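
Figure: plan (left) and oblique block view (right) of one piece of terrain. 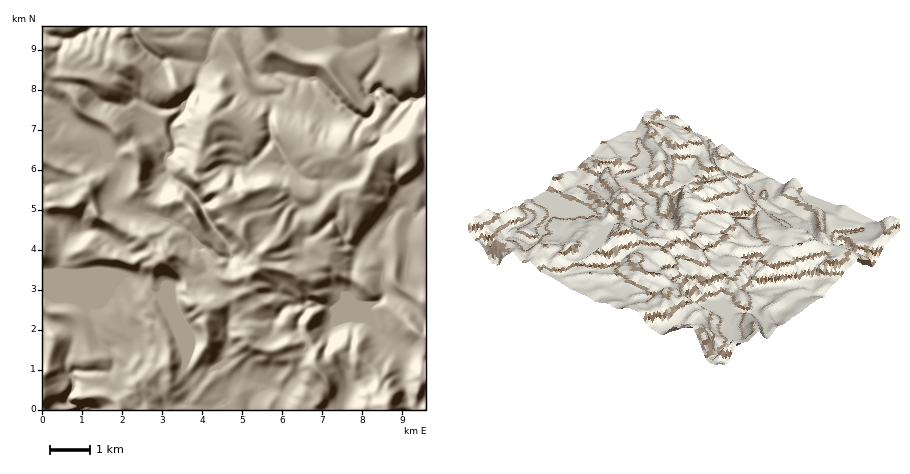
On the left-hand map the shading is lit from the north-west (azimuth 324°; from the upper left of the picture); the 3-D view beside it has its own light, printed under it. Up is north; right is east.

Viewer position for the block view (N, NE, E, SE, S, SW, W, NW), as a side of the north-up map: SE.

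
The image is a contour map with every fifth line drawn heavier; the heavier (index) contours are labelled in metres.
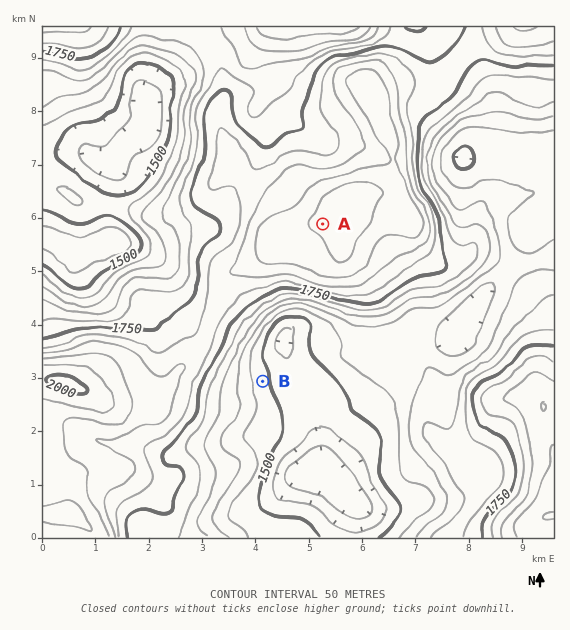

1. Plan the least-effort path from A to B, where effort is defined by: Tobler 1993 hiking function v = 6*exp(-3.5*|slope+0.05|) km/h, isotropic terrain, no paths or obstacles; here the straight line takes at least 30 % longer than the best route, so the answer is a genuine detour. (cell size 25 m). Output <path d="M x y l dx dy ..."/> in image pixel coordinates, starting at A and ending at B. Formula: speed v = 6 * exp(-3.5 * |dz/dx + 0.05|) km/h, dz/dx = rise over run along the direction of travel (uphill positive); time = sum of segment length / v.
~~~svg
<path d="M323 224l-2 1-12 24-41 42-20 40 0 29 7 13 8 8"/>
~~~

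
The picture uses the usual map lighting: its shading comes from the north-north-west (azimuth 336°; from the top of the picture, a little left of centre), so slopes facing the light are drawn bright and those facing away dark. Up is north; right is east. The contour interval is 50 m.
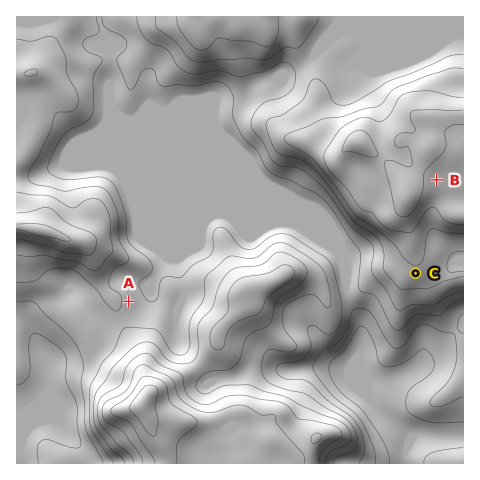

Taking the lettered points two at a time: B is higher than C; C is higher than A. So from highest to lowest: B C A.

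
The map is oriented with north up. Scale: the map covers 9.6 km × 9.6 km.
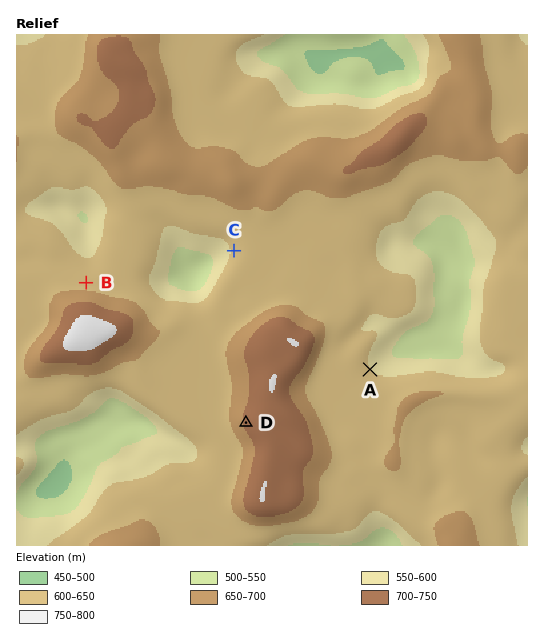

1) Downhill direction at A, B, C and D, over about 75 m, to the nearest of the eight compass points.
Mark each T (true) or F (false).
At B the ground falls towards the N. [T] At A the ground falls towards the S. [F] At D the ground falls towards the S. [F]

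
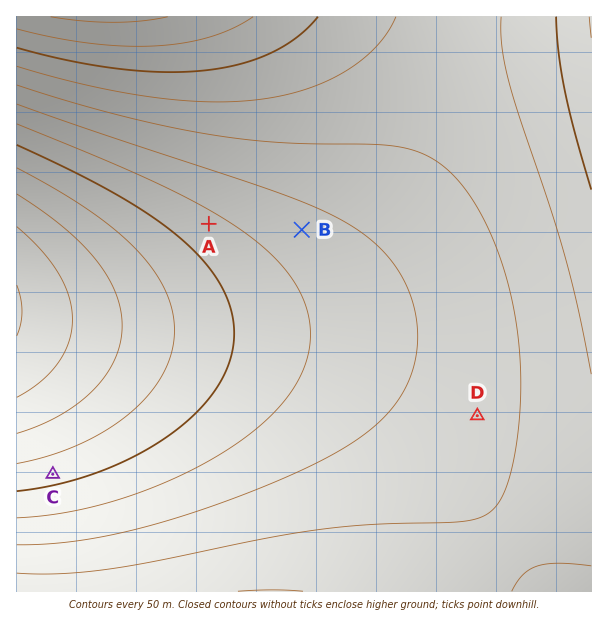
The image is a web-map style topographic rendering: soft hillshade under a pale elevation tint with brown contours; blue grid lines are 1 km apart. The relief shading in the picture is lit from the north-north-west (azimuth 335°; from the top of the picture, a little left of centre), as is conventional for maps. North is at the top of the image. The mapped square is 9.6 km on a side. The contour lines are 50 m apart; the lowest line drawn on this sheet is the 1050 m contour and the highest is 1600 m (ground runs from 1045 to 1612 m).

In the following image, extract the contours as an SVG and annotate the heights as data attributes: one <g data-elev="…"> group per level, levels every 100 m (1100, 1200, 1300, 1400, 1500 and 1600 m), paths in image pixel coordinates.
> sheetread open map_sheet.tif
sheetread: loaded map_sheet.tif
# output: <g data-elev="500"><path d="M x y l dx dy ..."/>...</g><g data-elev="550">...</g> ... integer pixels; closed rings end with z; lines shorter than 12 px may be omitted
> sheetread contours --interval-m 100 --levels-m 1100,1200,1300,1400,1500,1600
<g data-elev="1100"><path d="M17 227l23 22 18 24 11 24 3 23-3 22-11 21-17 18-24 16"/></g><g data-elev="1200"><path d="M17 168l39 21 31 20 28 21 21 19 16 20 13 21 7 19 2 21-3 23-8 21-13 19-20 20-23 17-28 14-31 12-31 8"/></g><g data-elev="1300"><path d="M17 124l90 37 56 25 47 24 35 23 29 24 20 25 12 26 4 13 0 14-1 16-4 15-7 15-10 15-13 15-14 14-37 27-48 26-54 21-53 13-52 6"/></g><g data-elev="1400"><path d="M512 591l11-16 7-6 7-3 21-3 33 3"/><path d="M17 85l94 28 87 20 41 6 37 3 114 4 23 4 19 9 18 13 17 19 15 25 14 30 11 33 8 35 4 34 2 36-3 51-9 45-6 15-6 10-8 8-9 5-24 4-78 2-49 4-57 9-114 24-47 8-49 5-45-1"/></g><g data-elev="1500"><path d="M17 48l52 13 50 8 45 3 40-2 36-6 31-11 26-16 21-20"/><path d="M556 17l3 36 6 37 10 44 16 56"/></g><g data-elev="1600"><path d="M51 17l32 4 30 1 28-1 27-4"/></g>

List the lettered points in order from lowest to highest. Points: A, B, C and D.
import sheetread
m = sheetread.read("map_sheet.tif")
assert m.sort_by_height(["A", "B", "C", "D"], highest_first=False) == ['C', 'A', 'B', 'D']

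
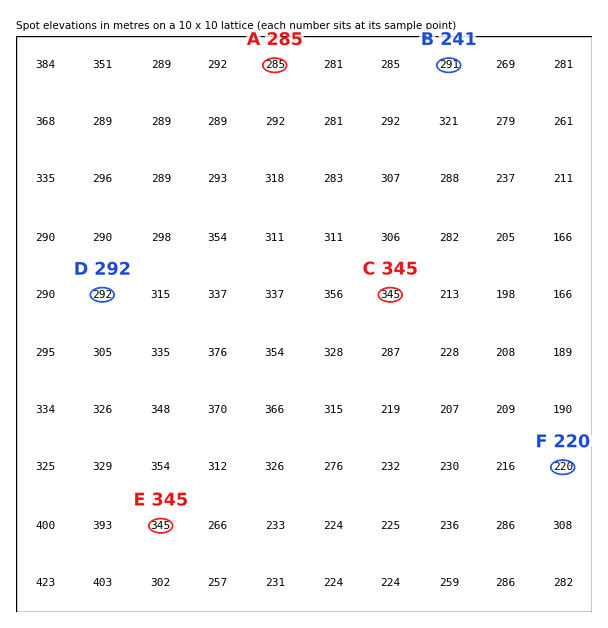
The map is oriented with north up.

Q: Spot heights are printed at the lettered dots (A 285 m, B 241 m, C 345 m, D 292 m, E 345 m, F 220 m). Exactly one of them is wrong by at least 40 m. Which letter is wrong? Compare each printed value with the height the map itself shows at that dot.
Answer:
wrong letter B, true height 291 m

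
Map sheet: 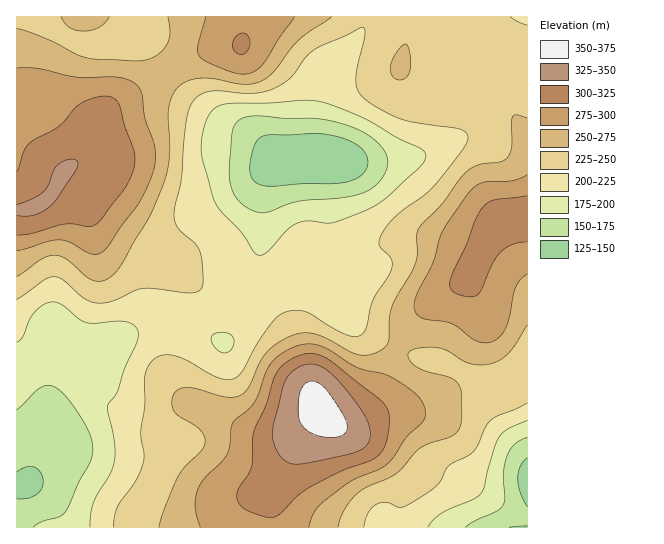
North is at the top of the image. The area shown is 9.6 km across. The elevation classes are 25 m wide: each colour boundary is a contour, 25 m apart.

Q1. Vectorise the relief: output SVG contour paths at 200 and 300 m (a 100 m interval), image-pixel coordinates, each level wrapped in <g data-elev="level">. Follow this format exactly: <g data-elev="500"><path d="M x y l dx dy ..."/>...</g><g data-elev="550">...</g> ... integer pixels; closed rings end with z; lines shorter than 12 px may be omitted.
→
<g data-elev="200"><path d="M428 527l6-8 8-6 31-13 7-6 4-7 5-22 10-28 9-8 19-9"/><path d="M223 353l-6-3-5-7-1-5 3-4 12-1 5 2 2 3 1 5-2 6-5 3z"/><path d="M17 342l6-5 6-16 5-8 9-8 8-3 11 3 16 13 8 4 8 1 31-2 8 4 5 5-1 11-12 28-7 21-10 16 6 35 1 18-4 14-17 29-3 11-1 14"/><path d="M259 255l-5-3-12-19-22-23-8-16-10-35-1-14 5-24 4-8 6-6 6-2 9-2 39 0 35-3 16 2 44 17 33 19 23 11 4 4 0 6-4 7-32 29-12 10-15 7-28 10-8 1-19-2-10 2-11 8-19 21z"/></g><g data-elev="300"><path d="M264 517l7 1 6-2 21-21 12-8 32-16 32-12 7-6 5-10 3-25-1-7-3-6-51-42-15-8-9-2-9 2-11 5-9 7-7 11-8 27-12 25-1 9-2 28-2 7-11 15-1 9 2 6 5 5z"/><path d="M17 235l16-2 32-9 9 0 13 2 7-1 7-5 21-28 10-17 3-17-2-9-8-22-7-25-7-5-8-1-13 3-11 5-20 22-24 13-7 6-5 7-6 20"/><path d="M527 196l-33 4-7 3-4 4-7 12-10 26-14 30-2 8 1 7 4 3 8 3 8 1 6-2 5-7 11-26 7-9 11-8 16-3"/><path d="M239 54l6-1 4-6 1-8-5-6-7 2-5 7 0 7z"/></g>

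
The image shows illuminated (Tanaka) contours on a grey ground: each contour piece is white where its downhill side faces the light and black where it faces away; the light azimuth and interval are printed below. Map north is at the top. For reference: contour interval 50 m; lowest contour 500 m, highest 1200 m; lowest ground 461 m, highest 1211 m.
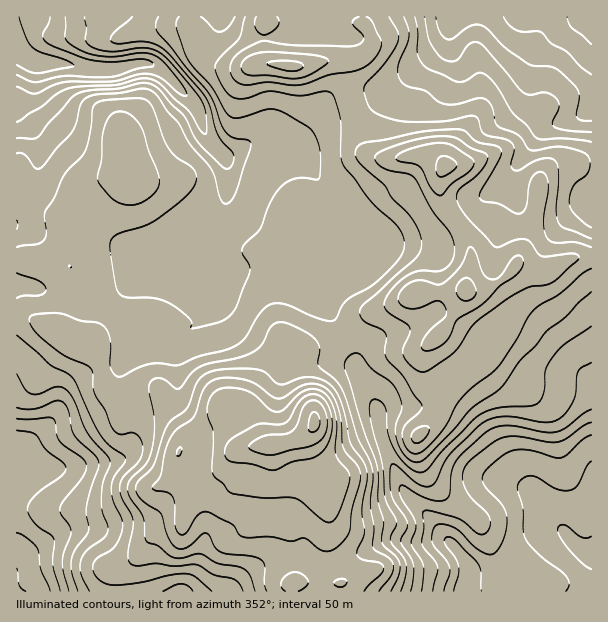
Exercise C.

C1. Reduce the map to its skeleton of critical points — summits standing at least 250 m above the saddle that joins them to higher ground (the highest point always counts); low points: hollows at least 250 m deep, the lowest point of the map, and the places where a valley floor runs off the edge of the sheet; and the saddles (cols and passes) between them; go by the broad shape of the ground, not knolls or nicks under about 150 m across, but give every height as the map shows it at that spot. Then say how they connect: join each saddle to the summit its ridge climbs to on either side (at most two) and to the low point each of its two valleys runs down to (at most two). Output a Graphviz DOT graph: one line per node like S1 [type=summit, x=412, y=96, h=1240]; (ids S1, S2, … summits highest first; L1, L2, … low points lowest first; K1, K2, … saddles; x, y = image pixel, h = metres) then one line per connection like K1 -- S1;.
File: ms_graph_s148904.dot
graph terrain {
  S1 [type=summit, x=314, y=423, h=1211];
  L1 [type=low, x=17, y=47, h=461];
  L2 [type=low, x=591, y=555, h=482];
  L3 [type=low, x=17, y=591, h=493];
  L4 [type=low, x=591, y=17, h=522];
  K1 [type=saddle, x=297, y=558, h=990];
  K2 [type=saddle, x=344, y=336, h=863];
  K3 [type=saddle, x=353, y=116, h=859];
  K1 -- S1;
  K1 -- L2;
  K1 -- L3;
  K2 -- S1;
  K2 -- L1;
  K2 -- L2;
  K3 -- S1;
  K3 -- L1;
  K3 -- L4;
}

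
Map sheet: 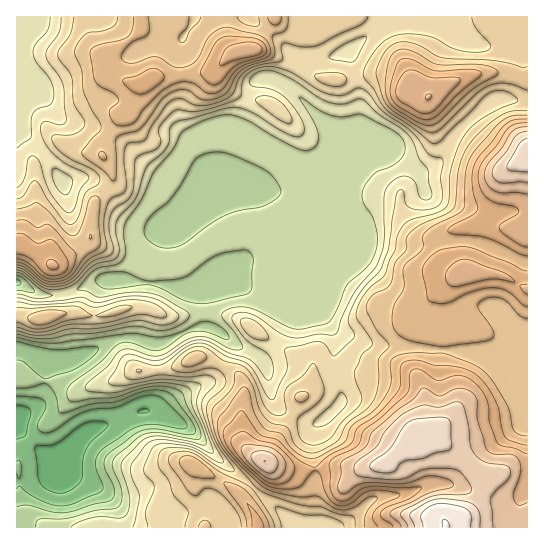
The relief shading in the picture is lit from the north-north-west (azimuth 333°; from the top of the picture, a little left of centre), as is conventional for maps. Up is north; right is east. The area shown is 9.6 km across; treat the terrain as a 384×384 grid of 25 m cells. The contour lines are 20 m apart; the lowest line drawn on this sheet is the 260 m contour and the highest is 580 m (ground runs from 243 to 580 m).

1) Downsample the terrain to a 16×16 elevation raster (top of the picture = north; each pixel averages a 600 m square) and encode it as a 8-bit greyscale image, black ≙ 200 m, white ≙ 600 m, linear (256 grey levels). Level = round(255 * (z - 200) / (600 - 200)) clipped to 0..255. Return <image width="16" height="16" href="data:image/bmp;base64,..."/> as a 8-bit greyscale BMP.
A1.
<image width="16" height="16" href="data:image/bmp;base64,Qk02BQAAAAAAADYEAAAoAAAAEAAAABAAAAABAAgAAAAAAAABAAATCwAAEwsAAAABAAAAAAAAAAAAAAEBAQACAgIAAwMDAAQEBAAFBQUABgYGAAcHBwAICAgACQkJAAoKCgALCwsADAwMAA0NDQAODg4ADw8PABAQEAAREREAEhISABMTEwAUFBQAFRUVABYWFgAXFxcAGBgYABkZGQAaGhoAGxsbABwcHAAdHR0AHh4eAB8fHwAgICAAISEhACIiIgAjIyMAJCQkACUlJQAmJiYAJycnACgoKAApKSkAKioqACsrKwAsLCwALS0tAC4uLgAvLy8AMDAwADExMQAyMjIAMzMzADQ0NAA1NTUANjY2ADc3NwA4ODgAOTk5ADo6OgA7OzsAPDw8AD09PQA+Pj4APz8/AEBAQABBQUEAQkJCAENDQwBEREQARUVFAEZGRgBHR0cASEhIAElJSQBKSkoAS0tLAExMTABNTU0ATk5OAE9PTwBQUFAAUVFRAFJSUgBTU1MAVFRUAFVVVQBWVlYAV1dXAFhYWABZWVkAWlpaAFtbWwBcXFwAXV1dAF5eXgBfX18AYGBgAGFhYQBiYmIAY2NjAGRkZABlZWUAZmZmAGdnZwBoaGgAaWlpAGpqagBra2sAbGxsAG1tbQBubm4Ab29vAHBwcABxcXEAcnJyAHNzcwB0dHQAdXV1AHZ2dgB3d3cAeHh4AHl5eQB6enoAe3t7AHx8fAB9fX0Afn5+AH9/fwCAgIAAgYGBAIKCggCDg4MAhISEAIWFhQCGhoYAh4eHAIiIiACJiYkAioqKAIuLiwCMjIwAjY2NAI6OjgCPj48AkJCQAJGRkQCSkpIAk5OTAJSUlACVlZUAlpaWAJeXlwCYmJgAmZmZAJqamgCbm5sAnJycAJ2dnQCenp4An5+fAKCgoAChoaEAoqKiAKOjowCkpKQApaWlAKampgCnp6cAqKioAKmpqQCqqqoAq6urAKysrACtra0Arq6uAK+vrwCwsLAAsbGxALKysgCzs7MAtLS0ALW1tQC2trYAt7e3ALi4uAC5ubkAurq6ALu7uwC8vLwAvb29AL6+vgC/v78AwMDAAMHBwQDCwsIAw8PDAMTExADFxcUAxsbGAMfHxwDIyMgAycnJAMrKygDLy8sAzMzMAM3NzQDOzs4Az8/PANDQ0ADR0dEA0tLSANPT0wDU1NQA1dXVANbW1gDX19cA2NjYANnZ2QDa2toA29vbANzc3ADd3d0A3t7eAN/f3wDg4OAA4eHhAOLi4gDj4+MA5OTkAOXl5QDm5uYA5+fnAOjo6ADp6ekA6urqAOvr6wDs7OwA7e3tAO7u7gDv7+8A8PDwAPHx8QDy8vIA8/PzAPT09AD19fUA9vb2APf39wD4+PgA+fn5APr6+gD7+/sA/Pz8AP39/QD+/v4A////AEJBTV13hImag4iXrNTq18QsJDJce5OQpLCpwsPBxdDFKiUtTnFykL+jjbLT3tfGsis5Ly0vT5mYg3eItNPUvZo+RlhgV2iDf3uAe5S2uKuTQEFGXFt8bGdxdniNnpyWlYF7cWpnU1ZoWFl0k6Kim5dhdFdXVEtLTlFTY4qhraiqoqR7V05OTE1PUVJwmqurqJqJiVpMTE1NTk5SZ4abqrWAbIN0UExMTE1OVGVqf67Bb3aNfWBNTE1RVFNXZHyq1ml6i5J2WlJZaFlVXYaIirFhdJOglImEbWVqbo+6rYqEY3+anZ2brIx3eniTppmUjWN5jpeSjp2aiYJ8eoB8gIY="/>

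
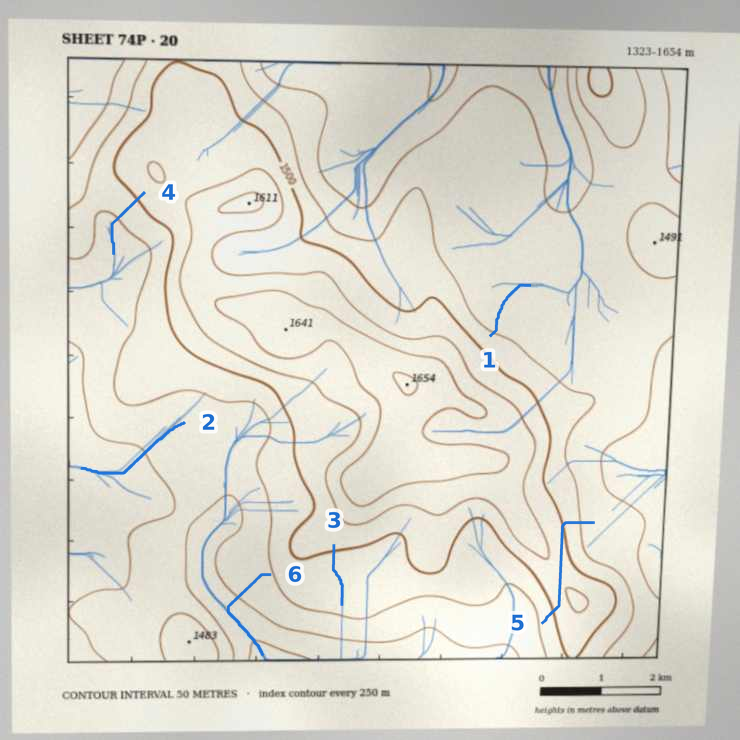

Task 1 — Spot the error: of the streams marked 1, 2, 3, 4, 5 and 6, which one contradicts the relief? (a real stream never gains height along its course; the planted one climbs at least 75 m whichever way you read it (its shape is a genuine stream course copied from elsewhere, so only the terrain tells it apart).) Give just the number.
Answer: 5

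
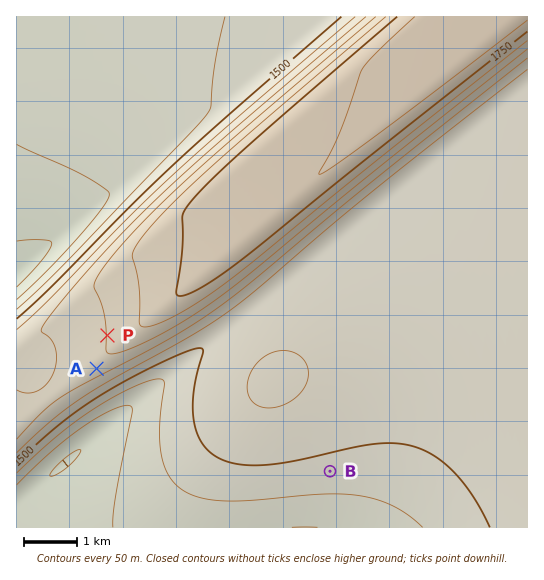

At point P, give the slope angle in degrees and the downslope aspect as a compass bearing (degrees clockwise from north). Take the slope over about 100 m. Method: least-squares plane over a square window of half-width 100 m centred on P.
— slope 4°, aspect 270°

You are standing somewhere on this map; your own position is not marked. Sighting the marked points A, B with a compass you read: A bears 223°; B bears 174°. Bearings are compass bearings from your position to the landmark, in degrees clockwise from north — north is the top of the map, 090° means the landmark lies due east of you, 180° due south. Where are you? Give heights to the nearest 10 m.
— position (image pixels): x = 297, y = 154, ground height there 1790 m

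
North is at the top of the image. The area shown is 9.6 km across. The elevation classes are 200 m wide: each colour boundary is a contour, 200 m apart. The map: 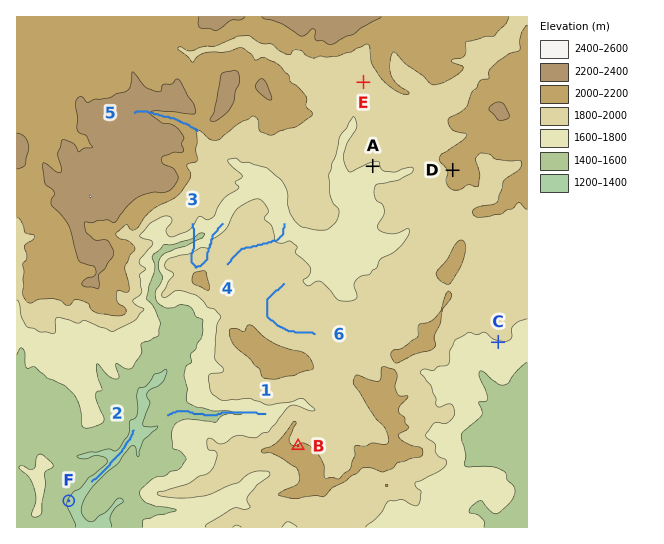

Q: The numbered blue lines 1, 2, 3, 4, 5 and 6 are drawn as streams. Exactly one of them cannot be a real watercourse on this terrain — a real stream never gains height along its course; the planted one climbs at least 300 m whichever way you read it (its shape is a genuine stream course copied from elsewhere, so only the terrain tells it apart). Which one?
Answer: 3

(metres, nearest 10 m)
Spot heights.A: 1790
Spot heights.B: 2010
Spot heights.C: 1790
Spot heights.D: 2060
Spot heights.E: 1870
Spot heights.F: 1390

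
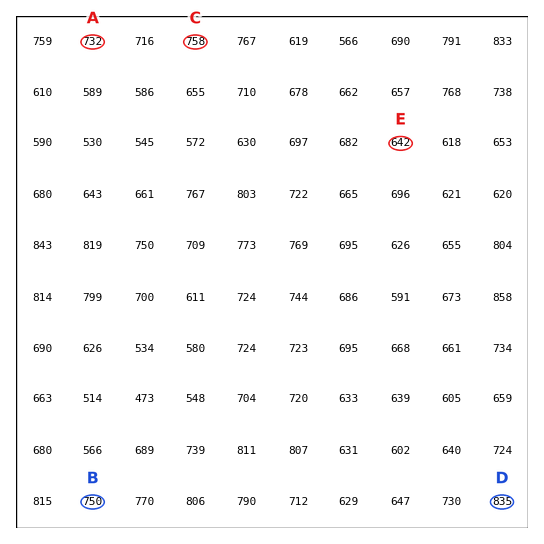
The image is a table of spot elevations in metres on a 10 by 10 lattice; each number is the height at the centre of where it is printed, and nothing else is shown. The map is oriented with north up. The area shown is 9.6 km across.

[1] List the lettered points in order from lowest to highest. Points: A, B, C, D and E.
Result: E A B C D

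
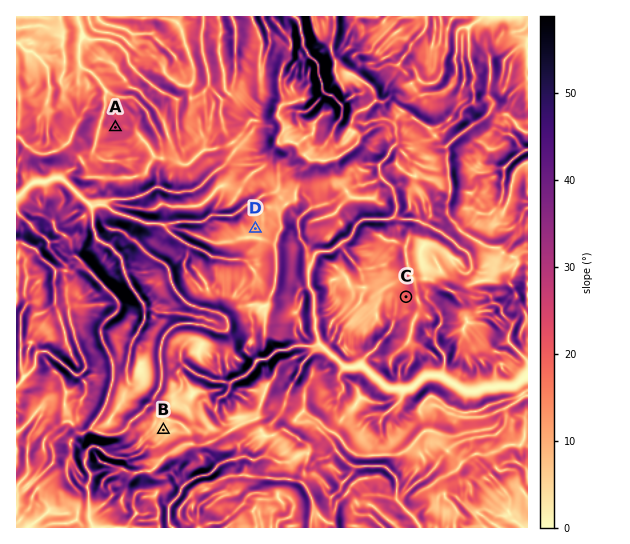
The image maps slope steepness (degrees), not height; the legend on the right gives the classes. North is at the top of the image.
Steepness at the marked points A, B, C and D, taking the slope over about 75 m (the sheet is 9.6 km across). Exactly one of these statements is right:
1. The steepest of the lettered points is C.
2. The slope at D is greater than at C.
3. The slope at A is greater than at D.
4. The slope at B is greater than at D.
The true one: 3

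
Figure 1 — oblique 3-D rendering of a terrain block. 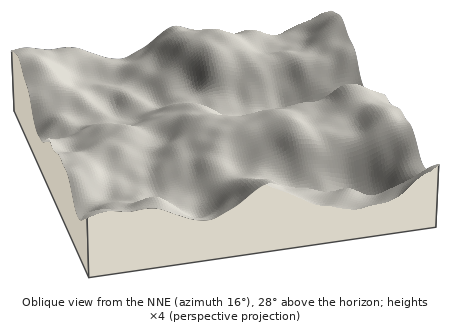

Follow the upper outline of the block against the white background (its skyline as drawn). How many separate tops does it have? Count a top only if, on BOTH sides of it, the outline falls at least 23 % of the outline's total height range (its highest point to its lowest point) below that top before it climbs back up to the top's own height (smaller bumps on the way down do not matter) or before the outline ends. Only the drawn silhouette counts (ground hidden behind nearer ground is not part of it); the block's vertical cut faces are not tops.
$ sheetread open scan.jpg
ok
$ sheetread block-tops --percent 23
1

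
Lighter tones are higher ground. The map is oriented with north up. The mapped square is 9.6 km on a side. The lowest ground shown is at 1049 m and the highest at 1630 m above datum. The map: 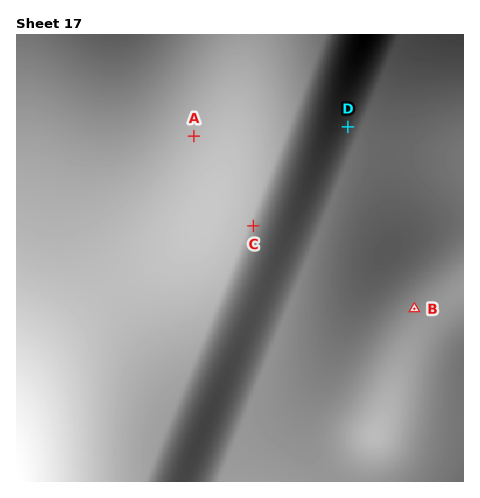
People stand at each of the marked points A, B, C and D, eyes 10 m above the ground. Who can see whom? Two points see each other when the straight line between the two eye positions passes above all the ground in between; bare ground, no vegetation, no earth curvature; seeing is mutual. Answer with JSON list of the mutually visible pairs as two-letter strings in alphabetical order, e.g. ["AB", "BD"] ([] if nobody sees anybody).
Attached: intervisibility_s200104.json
["BC", "CD"]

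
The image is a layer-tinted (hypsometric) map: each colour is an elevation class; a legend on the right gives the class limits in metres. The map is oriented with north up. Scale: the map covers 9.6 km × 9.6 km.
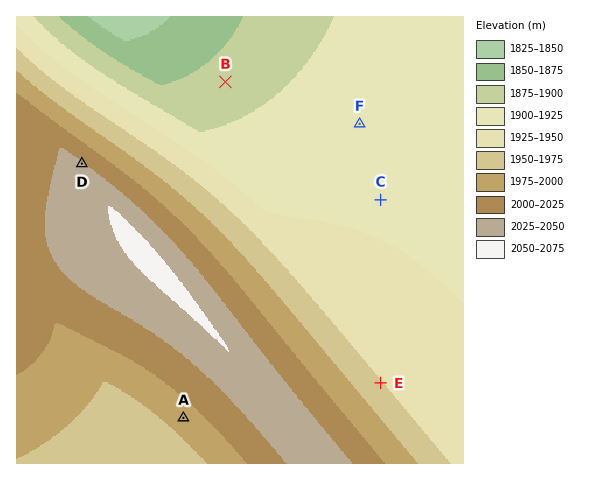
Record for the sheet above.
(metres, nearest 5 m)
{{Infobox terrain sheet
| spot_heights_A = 1990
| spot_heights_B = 1885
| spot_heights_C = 1920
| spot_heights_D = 2030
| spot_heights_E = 1950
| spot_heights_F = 1915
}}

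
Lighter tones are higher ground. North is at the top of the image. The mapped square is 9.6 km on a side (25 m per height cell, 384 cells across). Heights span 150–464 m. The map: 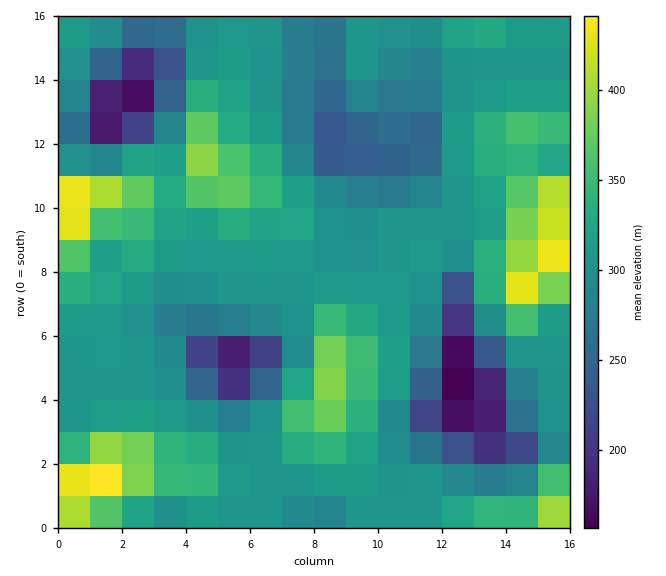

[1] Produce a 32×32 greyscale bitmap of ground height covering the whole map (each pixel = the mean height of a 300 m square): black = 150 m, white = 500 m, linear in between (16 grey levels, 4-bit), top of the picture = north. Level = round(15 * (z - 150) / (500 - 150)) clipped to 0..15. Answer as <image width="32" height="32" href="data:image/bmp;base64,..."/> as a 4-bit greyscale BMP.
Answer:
<image width="32" height="32" href="data:image/bmp;base64,Qk12AgAAAAAAAHYAAAAoAAAAIAAAACAAAAABAAQAAAAAAAACAAATCwAAEwsAABAAAAAAAAAAAAAAABEREQAiIiIAMzMzAERERABVVVUAZmZmAHd3dwCIiIgAmZmZAKqqqgC7u7sAzMzMAN3d3QDu7u4A////AKmIdmZ3d3dlVnd3Z3iYiJrMupd3d3d3dmZ3d3d4iIm8zdy5iIh3d3d3d3d3d3d3m7zcyZmYd3d3d3d2Z2VERXmKvLqZmHd3d4h3ZmVTMiNXeJqpiId2Z4mZh3ZUMiIkZnd4iHd3ZmeZqYd1QyESRmd3d3d3ZlVniaqYdkIAEkZnd3d3dmUzRnmqmHdSABJWZ3d3d3ZCESRoqpiHYxATVnd3d3d2MQETV6uYh2MQFGd3d3d3ZkIiM1eamHd0EDZ3d3d3dmVVVVZnmYd3dTFHiHd3d3ZlVmZ3d4iHd3YxWal3iId3ZmZ3d3d3d3d2QmrLmJiId3d3d3d3d3d3dlN6zcuod4h3d3d3d3d3d3dmebzcuXeId3d3d3d2Znd3d3ibzMuIiYd3eHd3dmZ3d3d4mrzduZmHeIiHh3dnd3d3d5u83cqZh4mpiId2ZmZmd3ibzLu7qYebqZh2ZVVUVnd4iauHeJh4q6mYdkREREVniIiIZUVmd6uYh2VDRERFaIiZh2MSNGeqiHdlRERURGiJmZhjERJHmYd3ZUREVUVniImYdBABNomHd2VEVVVWZ3d4h3YxATV4h3ZlRWZlVnd3d3d2UhEld3d2ZUZ3ZVZ3d3d3dmQyJGd3dmVGd3ZWd3d3d3dlQ0Vnd3ZlRnd2Z3d3d3d3dmVWZ3d3ZUZ3dmd4iHd4"/>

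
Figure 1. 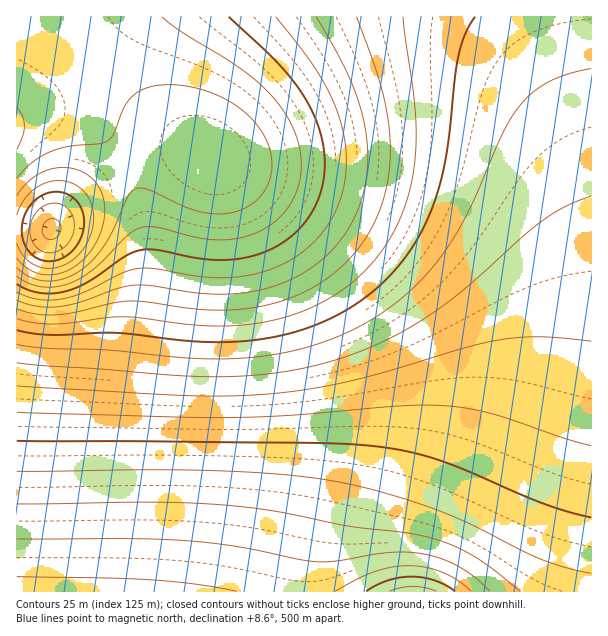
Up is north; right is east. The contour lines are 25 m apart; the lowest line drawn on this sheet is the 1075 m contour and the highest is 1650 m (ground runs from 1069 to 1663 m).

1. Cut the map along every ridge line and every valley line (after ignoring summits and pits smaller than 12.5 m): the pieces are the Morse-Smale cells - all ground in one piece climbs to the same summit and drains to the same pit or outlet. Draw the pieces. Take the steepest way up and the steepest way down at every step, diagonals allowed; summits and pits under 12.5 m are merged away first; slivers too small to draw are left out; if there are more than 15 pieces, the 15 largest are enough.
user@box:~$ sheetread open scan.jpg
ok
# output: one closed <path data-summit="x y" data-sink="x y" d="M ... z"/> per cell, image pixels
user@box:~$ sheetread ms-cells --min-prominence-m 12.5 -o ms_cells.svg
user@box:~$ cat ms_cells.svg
<path data-summit="414 591" data-sink="210 158" d="M591 16l-466 0-41 35 57 58 39 30 33 21 15 14 34 54 27 57 25 74 11 63 0 30-3 28-15 66-5 30 1 16 289-1z"/><path data-summit="17 591" data-sink="210 158" d="M191 151l-32 1-32 13 13 36 6 33 0 56-8 64-5 57-1 180 170 1 2-28 16-75 5-37-1-47-10-46-25-74-35-70-26-41-19-17z"/><path data-summit="17 591" data-sink="51 230" d="M126 166l-15 8-28 20-27 27-5 8-35 1 1 362 115-1 1-180 3-43 10-78 0-56-8-43z"/><path data-summit="17 131" data-sink="51 230" d="M65 112l-29 2-20 8 1 107 34 0 5-8 27-27 43-29-12-21-21-20-16-9z"/><path data-summit="17 131" data-sink="210 158" d="M83 52l-42 42-25 19 1 8 13-6 15-3 20 0 12 3 16 9 21 20 12 22 18-9 23-6 24 0 11 2-61-44z"/><path data-summit="17 131" data-sink="51 230" d="M50 16l-34 1 1 95 24-18 41-41z"/><path data-summit="414 591" data-sink="51 230" d="M123 16l-73 1 33 35z"/>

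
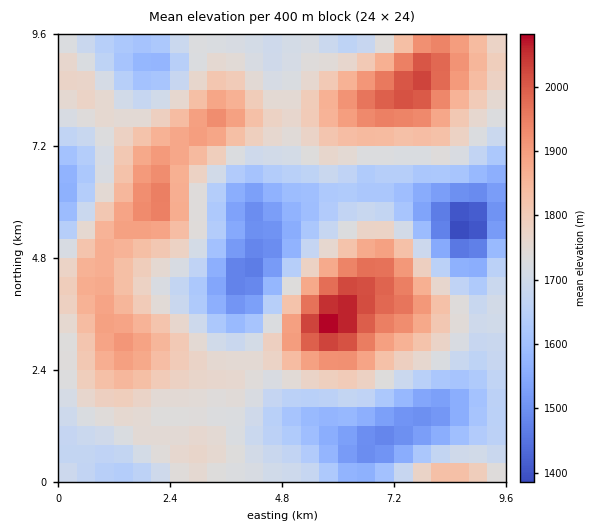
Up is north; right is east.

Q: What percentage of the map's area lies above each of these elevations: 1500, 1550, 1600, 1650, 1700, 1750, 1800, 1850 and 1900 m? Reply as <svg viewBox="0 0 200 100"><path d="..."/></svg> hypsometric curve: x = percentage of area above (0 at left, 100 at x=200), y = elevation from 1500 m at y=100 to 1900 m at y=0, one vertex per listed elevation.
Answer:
<svg viewBox="0 0 200 100"><path d="M192 100l-10-12-14-13-19-13-26-12-34-12-30-13-18-13-18-12"/></svg>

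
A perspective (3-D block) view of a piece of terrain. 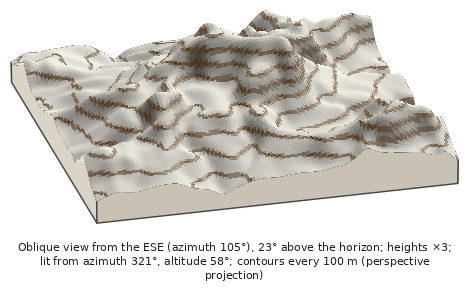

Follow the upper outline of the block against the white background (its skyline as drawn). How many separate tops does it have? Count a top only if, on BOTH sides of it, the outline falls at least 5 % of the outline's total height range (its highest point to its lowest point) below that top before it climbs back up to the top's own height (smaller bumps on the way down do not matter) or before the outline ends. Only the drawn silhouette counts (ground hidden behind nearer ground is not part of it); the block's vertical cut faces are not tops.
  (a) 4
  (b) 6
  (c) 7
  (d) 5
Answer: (a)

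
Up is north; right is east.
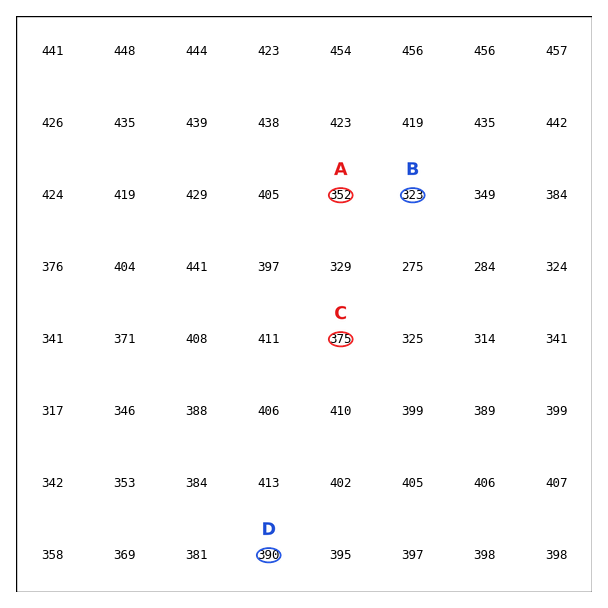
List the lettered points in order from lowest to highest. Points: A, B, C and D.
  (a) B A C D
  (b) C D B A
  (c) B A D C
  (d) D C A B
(a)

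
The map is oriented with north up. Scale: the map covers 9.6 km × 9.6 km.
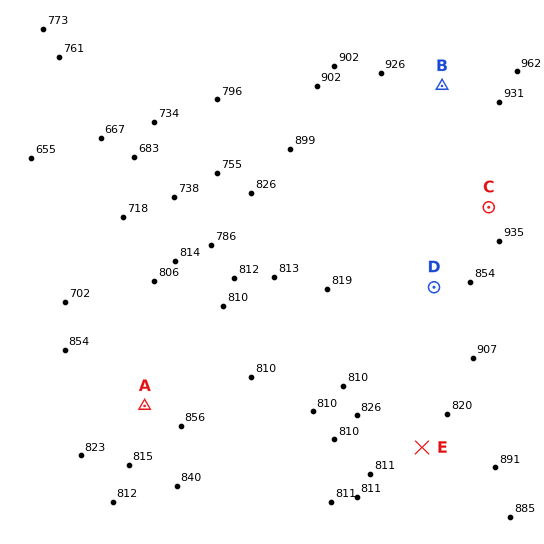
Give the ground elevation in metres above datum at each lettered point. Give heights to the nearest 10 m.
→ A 880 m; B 930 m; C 910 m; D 840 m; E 840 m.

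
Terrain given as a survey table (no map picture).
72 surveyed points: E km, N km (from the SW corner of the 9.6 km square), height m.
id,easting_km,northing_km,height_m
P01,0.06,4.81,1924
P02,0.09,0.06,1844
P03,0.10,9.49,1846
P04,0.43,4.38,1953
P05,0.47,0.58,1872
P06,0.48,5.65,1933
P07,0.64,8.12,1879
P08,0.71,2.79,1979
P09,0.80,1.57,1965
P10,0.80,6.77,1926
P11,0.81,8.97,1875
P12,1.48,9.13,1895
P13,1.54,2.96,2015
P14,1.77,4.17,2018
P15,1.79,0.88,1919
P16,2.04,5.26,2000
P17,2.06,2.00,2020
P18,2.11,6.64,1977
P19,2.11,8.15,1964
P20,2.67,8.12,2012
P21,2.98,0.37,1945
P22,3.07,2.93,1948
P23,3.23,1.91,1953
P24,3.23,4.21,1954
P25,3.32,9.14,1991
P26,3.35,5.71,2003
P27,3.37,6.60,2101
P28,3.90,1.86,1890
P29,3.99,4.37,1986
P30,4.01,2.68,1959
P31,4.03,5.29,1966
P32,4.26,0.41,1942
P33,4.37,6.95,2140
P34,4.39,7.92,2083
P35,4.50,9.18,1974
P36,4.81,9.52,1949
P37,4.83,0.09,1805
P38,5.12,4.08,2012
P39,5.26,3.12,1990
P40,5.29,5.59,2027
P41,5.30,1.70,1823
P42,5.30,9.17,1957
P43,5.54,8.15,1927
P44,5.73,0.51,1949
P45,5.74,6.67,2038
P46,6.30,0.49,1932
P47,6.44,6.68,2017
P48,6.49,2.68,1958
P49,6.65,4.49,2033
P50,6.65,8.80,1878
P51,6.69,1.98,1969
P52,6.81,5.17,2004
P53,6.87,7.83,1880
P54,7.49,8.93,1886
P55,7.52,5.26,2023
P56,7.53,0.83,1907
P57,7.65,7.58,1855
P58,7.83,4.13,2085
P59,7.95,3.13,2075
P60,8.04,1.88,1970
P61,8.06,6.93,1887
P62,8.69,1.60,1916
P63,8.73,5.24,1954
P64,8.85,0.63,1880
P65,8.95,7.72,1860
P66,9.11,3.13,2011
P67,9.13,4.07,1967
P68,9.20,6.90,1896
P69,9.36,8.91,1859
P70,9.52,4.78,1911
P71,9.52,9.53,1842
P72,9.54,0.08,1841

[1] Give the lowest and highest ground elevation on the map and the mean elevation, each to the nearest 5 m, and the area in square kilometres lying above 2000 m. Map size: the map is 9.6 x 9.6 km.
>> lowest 1790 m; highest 2145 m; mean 1960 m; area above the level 24.3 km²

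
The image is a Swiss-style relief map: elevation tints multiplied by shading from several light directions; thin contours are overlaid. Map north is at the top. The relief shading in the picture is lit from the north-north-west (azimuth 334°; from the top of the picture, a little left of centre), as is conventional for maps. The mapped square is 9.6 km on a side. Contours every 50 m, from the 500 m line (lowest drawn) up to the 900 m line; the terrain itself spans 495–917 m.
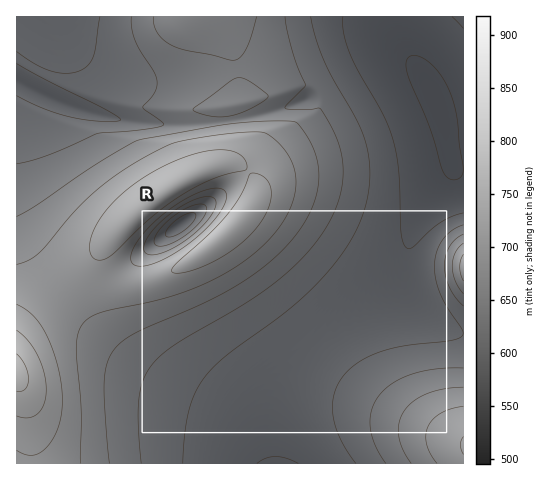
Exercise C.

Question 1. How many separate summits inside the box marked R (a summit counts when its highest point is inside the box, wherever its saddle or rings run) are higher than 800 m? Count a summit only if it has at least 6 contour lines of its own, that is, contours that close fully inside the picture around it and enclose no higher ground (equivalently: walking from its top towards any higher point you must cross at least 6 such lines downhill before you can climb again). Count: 0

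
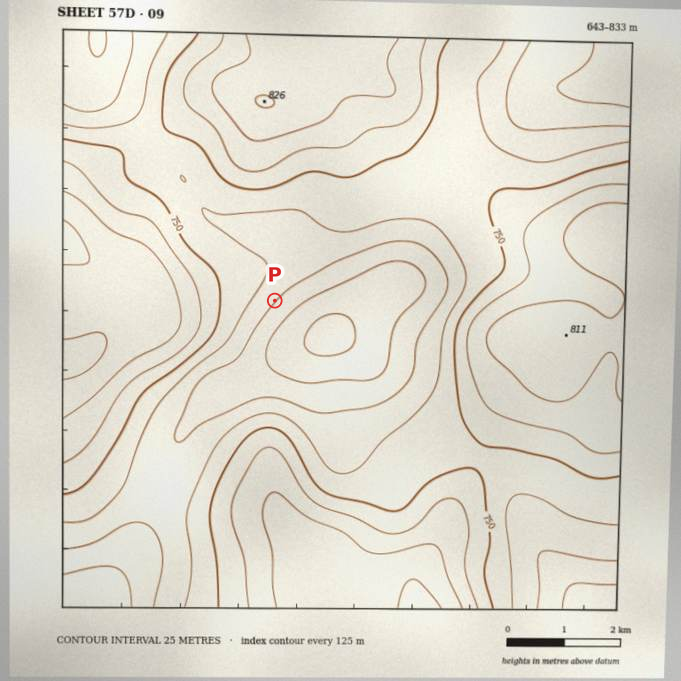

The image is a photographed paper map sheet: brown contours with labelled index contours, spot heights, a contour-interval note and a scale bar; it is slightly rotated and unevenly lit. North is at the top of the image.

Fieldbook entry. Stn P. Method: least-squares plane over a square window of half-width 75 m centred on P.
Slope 5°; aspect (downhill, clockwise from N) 131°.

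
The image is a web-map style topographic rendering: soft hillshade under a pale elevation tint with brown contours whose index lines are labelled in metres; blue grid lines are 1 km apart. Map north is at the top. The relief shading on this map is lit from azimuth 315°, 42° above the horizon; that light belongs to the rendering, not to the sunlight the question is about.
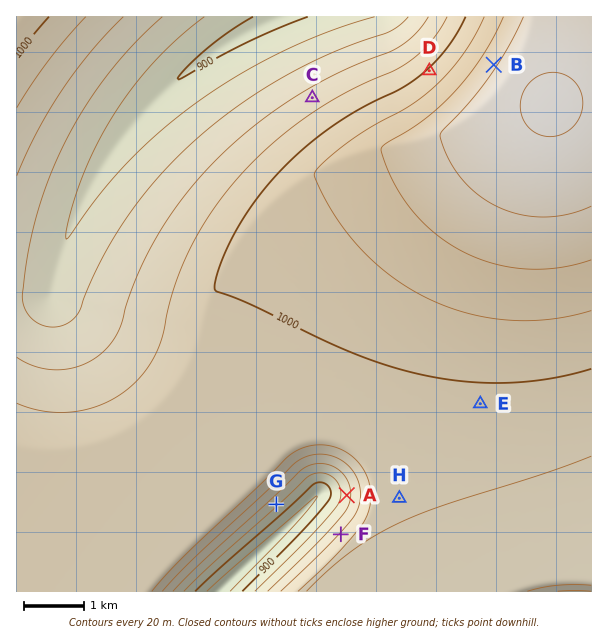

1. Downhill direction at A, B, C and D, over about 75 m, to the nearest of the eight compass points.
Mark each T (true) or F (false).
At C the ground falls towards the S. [F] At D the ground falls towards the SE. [F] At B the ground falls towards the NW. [T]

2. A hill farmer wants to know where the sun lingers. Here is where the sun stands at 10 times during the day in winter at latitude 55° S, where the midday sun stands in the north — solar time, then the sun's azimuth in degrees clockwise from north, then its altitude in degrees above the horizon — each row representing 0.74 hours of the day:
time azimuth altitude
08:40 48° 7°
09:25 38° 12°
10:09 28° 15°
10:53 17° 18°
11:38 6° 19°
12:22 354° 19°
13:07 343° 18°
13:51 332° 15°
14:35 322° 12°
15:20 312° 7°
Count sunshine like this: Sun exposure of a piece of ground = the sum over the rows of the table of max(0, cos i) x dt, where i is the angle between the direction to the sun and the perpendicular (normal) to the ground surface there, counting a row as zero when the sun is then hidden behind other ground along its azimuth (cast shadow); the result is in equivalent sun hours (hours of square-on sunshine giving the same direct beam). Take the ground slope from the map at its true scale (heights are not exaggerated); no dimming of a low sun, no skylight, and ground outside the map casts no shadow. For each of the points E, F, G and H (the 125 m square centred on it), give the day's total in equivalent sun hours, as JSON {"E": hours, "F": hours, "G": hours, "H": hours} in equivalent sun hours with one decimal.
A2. {"E": 1.7, "F": 2.3, "G": 1.2, "H": 1.8}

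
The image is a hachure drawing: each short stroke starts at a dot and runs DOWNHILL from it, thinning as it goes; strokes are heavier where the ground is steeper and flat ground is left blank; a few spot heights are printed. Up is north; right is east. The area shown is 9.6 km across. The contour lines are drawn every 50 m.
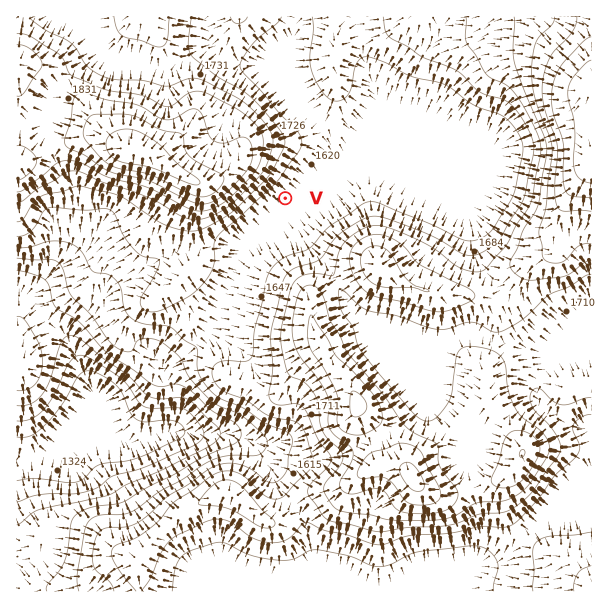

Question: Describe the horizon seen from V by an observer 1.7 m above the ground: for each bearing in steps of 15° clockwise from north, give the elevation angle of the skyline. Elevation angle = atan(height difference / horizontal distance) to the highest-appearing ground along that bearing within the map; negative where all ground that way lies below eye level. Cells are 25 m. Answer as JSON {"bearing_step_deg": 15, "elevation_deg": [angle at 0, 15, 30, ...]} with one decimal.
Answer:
{"bearing_step_deg": 15, "elevation_deg": [5.2, 2.4, 1.5, 1.8, 3.0, 4.4, 3.9, 4.2, 8.1, 7.0, 5.1, 7.2, 4.0, 1.1, 0.1, 1.1, 1.7, 5.4, 11.9, 15.0, 16.3, 15.9, 12.9, 8.7]}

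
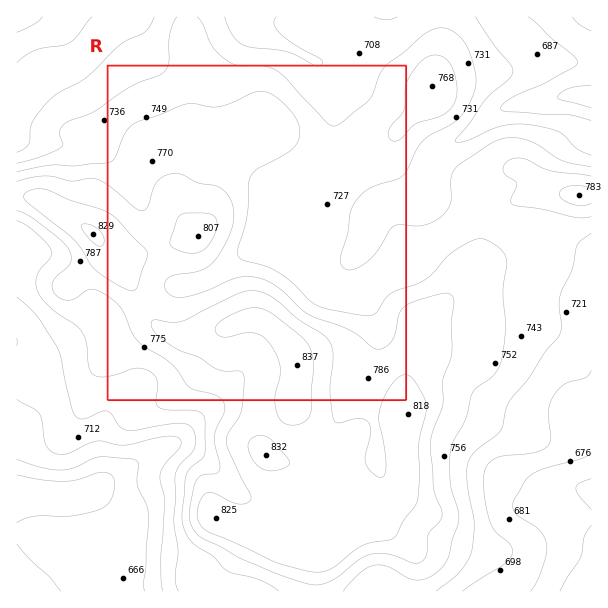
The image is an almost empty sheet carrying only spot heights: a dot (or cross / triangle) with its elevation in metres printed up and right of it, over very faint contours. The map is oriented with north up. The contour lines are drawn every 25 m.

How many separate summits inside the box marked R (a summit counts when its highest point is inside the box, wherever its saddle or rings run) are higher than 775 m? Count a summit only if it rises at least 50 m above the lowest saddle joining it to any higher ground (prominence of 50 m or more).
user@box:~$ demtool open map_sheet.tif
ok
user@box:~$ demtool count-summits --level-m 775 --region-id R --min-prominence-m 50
1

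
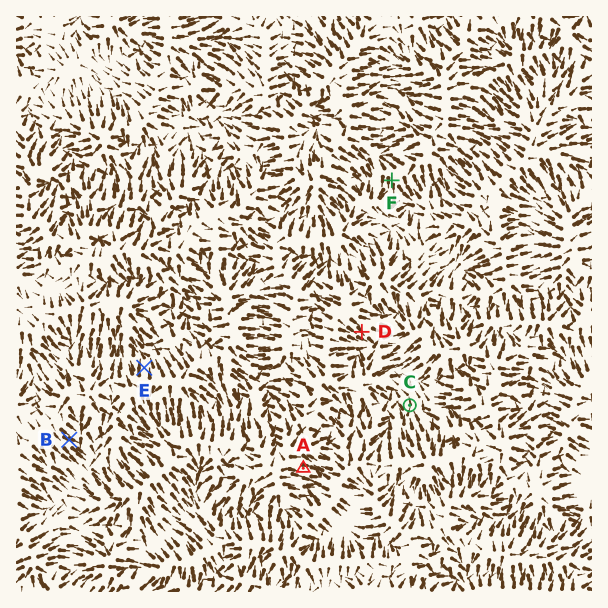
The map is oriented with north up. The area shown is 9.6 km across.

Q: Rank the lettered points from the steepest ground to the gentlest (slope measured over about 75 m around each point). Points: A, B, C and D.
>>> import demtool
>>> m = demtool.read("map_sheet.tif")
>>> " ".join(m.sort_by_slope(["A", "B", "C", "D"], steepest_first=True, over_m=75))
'A B D C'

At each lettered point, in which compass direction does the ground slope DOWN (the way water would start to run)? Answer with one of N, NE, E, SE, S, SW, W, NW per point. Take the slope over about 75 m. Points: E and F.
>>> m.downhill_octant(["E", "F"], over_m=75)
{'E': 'N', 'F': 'S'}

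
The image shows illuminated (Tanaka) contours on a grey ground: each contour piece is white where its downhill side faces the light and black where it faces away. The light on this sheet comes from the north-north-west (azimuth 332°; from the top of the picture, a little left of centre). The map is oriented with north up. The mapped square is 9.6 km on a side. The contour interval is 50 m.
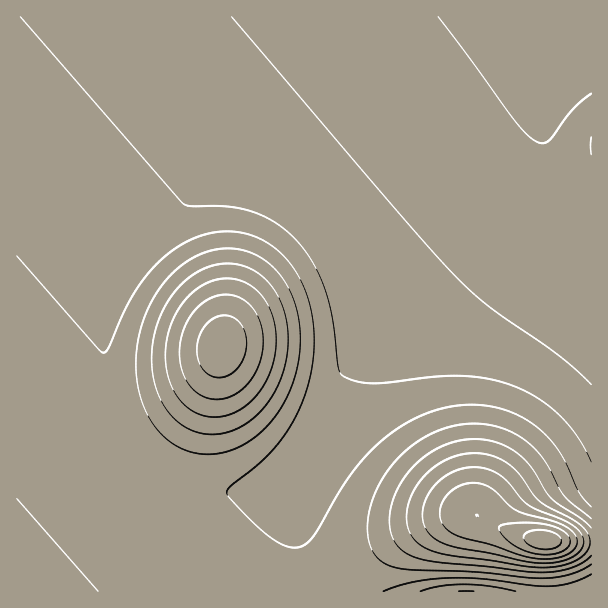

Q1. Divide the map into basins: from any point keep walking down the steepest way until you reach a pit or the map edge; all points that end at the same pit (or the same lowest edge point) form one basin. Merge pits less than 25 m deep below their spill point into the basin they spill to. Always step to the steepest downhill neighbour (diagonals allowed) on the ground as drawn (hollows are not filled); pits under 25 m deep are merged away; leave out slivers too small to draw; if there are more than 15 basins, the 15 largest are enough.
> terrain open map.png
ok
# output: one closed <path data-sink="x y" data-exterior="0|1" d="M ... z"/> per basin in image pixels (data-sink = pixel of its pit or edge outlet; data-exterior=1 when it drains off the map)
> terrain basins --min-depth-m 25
<path data-sink="591 17" data-exterior="1" d="M591 16l-575 1 1 575 337 0 1-7 6-12 13-14 15-12 40-23 33-10 12 0 32 16 22 8 20 3 44 1z"/><path data-sink="467 591" data-exterior="1" d="M474 514l-24 3-21 7-27 14-34 26-7 9-6 12 0 6 237 0-1-49-43-1-20-3-22-8z"/>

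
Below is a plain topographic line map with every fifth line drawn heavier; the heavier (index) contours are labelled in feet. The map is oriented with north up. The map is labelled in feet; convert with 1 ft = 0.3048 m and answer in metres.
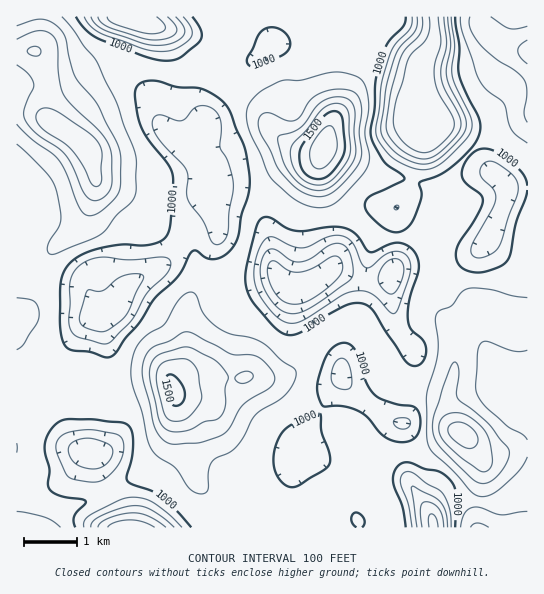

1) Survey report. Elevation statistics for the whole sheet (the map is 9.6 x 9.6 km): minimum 155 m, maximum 505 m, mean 315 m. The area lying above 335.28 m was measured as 25.1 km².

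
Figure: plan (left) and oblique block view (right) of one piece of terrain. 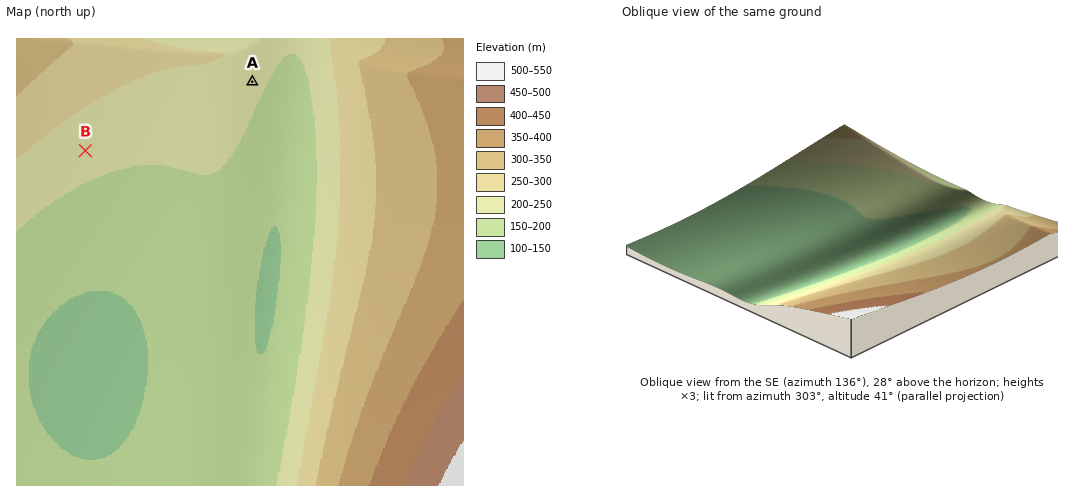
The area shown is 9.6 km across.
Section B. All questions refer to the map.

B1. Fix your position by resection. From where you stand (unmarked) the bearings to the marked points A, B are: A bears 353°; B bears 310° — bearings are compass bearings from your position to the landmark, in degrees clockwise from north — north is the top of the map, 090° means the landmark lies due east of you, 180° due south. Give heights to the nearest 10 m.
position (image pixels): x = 281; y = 315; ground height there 160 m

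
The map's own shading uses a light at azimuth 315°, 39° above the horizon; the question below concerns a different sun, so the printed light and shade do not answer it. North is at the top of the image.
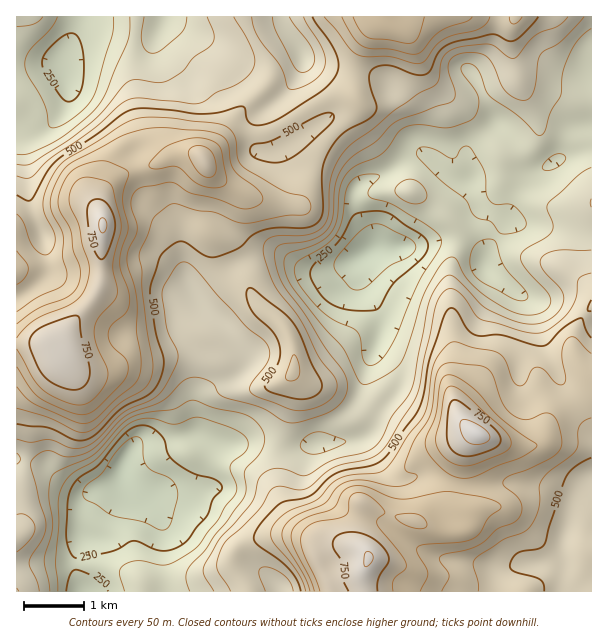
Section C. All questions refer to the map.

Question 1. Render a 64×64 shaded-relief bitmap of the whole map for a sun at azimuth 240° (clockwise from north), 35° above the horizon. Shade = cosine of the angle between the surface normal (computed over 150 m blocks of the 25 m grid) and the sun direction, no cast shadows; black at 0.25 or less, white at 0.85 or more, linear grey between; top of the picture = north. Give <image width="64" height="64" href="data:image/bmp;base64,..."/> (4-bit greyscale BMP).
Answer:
<image width="64" height="64" href="data:image/bmp;base64,Qk12CAAAAAAAAHYAAAAoAAAAQAAAAEAAAAABAAQAAAAAAAAIAAATCwAAEwsAABAAAAAAAAAAAAAAABEREQAiIiIAMzMzAERERABVVVUAZmZmAHd3dwCIiIgAmZmZAKqqqgC7u7sAzMzMAN3d3QDu7u4A////AFUyE3mrvLmHiaq8zKhVed//uaqWVWd2Z3dmZ3dlVomZVTIkeau7qXeJq7zLl2aL7/6pqpZWd3ZmdlVnd2ZniZhVQzWJqqmXZniau8qHeL3//Jmql2Z2VEVmVWd3Z3eJmWVDRXiIiHZVZ4mruoeKzv/qmqqXVEREV3d3eHd4iImZZlQ0Z3d4dlVniJu6iKvf/8maqoYyNFeJmYiIiJmHiZlmQyNXiIiGVWiJq7qJrN7tqZmYYyNXmaqph3eJmHZ5mHZBEliIiHZWeJqqqZmrzMuYiHZDRompmZmGZ4mHZnmYdkECaIh3ZmeJmZmpmaqqqYdmZmZ4mZd3iHZoiHZmeJh2MANXd2ZneJmZmqqpmZmHZWeIh4iHdmeId3iGVVV4iHUxE1Z2Z3iImZmqqqqqmGVWeaqGZVZmd4d3d2VFVWeIdTIzRnd3iImZmqqZq7qXVWirqWMzVmd3d3ZmVFZlZ4hlNERWd3eJmZmqqZvMyoZVeamFISRneIiId2ZWZ2Znd2VFZVZ3d5mpqruprNy5dlaJl1MjV4iJmZmYd3iHdmZ3ZleHd3Znmqqrupqruph2ZniGQzV5qZq8u5iIiYh3d3eHeKqYZEerqru5iZmZmHdmd3ZUVoqqq83LqIiZiId3d6mKu6hTNpqqu5iIiJmph3Z3d2Znmru83cupiHd4h2Z3uprMuVIkiru6h3iJq7qYd3iIiImru7zcy7l1RGd2VWa6q83KYxNpu7qImaq7u6mIiZmZmau6q8zLpzECVnVFZ6qs3dpzElm8upmqq7u7upmZmZmZq6qrzcpyAANXdlV4q83dynQzWKu5iau7u7u7upmYiIiaqqzdtzAAJWd2Voi83d25dUVoiZiJq7u7zMy6mHd4iImave6kEBNGeHZnic3t3Kl2Vnd2Z4m7u7vMzLqYdVaIeJrO7YMSNFZ4d3iZ3u3KmHZmZ2RWeaqqq8y7qYdURWd3is7sYiRVVoh3eZnu3KmHZmZVREV5qpmaq7qYZUMjV4iL3upTRmVWiXeKqe7bmIZVVVRDNXmZmImaqpZDIiNXiJve2VVnZUeId5qY7cqYdkRVRDM1eJmIiJq7lSIiM1eJm93IZnZUV4doqofcuYh1NEVUMjV4iIiImsyUESNEV4mrzbl2VVVndnmpdcuph2QzRWQiNXiId4mr3IMBJFVWiqvMynVFZmVVeahTqpiHZERWZCE2iId3mrzLYQE0VVaKq8zKdUVlQzRpl0OZh3dlVWdkEkeId3mrzLhAASRVVoqrzcp1RVQiNGiHVZh3d2Zmd2MSV3d3msy6hSABJFVniqvNynVEMiJFeJmImHZneHd2QQJXd3mry6hjAAE0VniJq7zKdCIiJFeKqqqYd2eJl2UgA1d3mru6hkIAAkVmeJmqvLljESNGibvLupiHeKuoUwAUZ3iruql1MAAkVmeJmZq7uVEBNXirzMu6d3iavLhBATRnebupmHUgAkVmZ4iZmauoQQJXmszMuphmeKvNyDATRWaKu5iIZBAUVmZneImJmqhRJHq7zMuph2VorM3IMCRVZ5u6mIhkEkZ2Zmd4iIiaqVM2m7u7qYd3VFi83dkwJFZ4m7qYh2Q1eIdmZ3iIiaqpdVerqqmYdndDWc3d2TE0Z4irupiHZWiqh2VmeJmbzLqHeJmYiId3dzNr3t3ZMSRXiKqpiIh3mrqXQ0Z4mrzcy5h4iIiIiIiINI3u7ckwE1eImpiJmZmqupYhJnmrzcy6l3eHeJmqmZk1ru7dtxADZ4iZmJq6mZmphQAWibzcy6l2Z4iJqqqpmVfO7cuWEBR4iZqau7qYiIhzABeavNy6l2Z4iImqqpmZaM3cuoUgNoiJq7u7qXZmd2MAJ6q8y5d2ZniZmZmZmZlovMuodTNHmZq8y6mGVFZnYwAnqqu5dVVmiZmYiIiZmWiry5dlVGiZm8zLhlQzRndkEDeZmZdUVneJqYiIiJmZV6u6h2ZWeJmazclCIjRnd3YyRomZh1VniJqpiIiIiYhXmZh2ZmZ4mZq8thATVniIh1RXiYiHd4iImqmIiIiJiGeId2Z3d3iZmbuDEBRniIiIZVeId3eIiYiaqYiIiJmYd3d3d3d3eJmIl0IRJXiIiIh2Z3d2Z4mZiJqYeJmIiYiHd3d3eIh4iHZlMiI2iIiIiIh3d2ZnmqqZmYeJqYd4iIh3eIiIiHd2VUQzM0Z4iIiIiIiHZniqqpmYeJqqh3iIiHd3iJmYdlRDMzRVZneIiIiJmYdmiZqpmHd5u7l3eIiHdmeJmZh1RDM0Vmd3Z4iIiImqhlaIiJmIZorMqHeIiHdlVomqqXVERVZ4iId3eIiImal0VoiIiIZmm8uXd4iHd1RGmrupdlZneIiIiIh3d4iZmFRXiYiHZVesyoZnd3d2RFeau7qHZ3iImYiImHZWeJmXVWiamXVEaby5dmZ3d2VFaKq7uod3iImZiIiYdEWJqph2ibuoUzWKzLllZnZ3ZVZ5qqu6h3eImZiIiZhkNpu7qYmbzKcyR6vMuGZndndmZ4maqqqHd4mYiIiZmFNHrNy7urzMlTNpu8y4Znd2d3dniZqqqpd3iIiJmZmXRGnN3M3Lu8uFRomrvLhniHZ3iHd4mZqqmHeIiZmqqYVFi97d3turqXZniamruGeIdneYdmeJmauoZ4mZqrqpdVec7t3dyqmHdniZmJqoZoh2ZpmGZ4iau6hmiaq7uphlaL3u3N25mHd3iJmHeal2eIdm"/>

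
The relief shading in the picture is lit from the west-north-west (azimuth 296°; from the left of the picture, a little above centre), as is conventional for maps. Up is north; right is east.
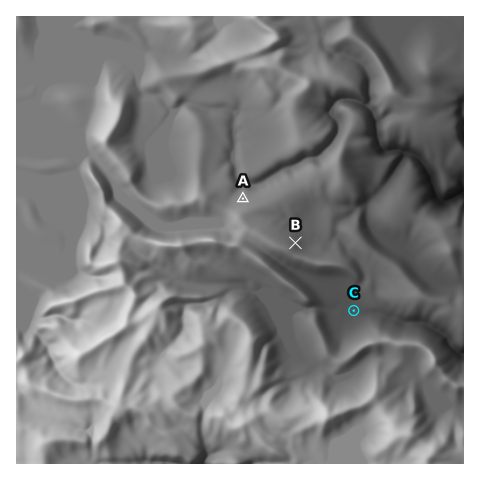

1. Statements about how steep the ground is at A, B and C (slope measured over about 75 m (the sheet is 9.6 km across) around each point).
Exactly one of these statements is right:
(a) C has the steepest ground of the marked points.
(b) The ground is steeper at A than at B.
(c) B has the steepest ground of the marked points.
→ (c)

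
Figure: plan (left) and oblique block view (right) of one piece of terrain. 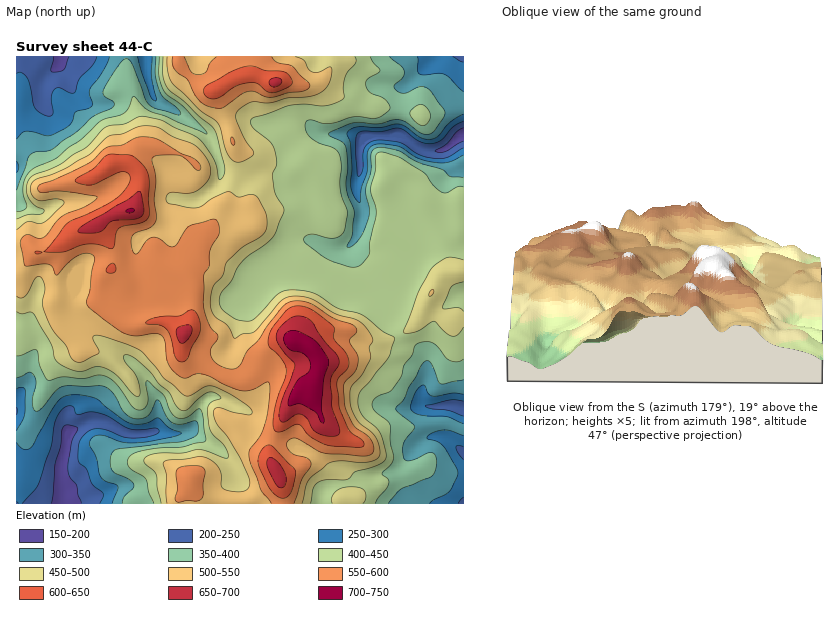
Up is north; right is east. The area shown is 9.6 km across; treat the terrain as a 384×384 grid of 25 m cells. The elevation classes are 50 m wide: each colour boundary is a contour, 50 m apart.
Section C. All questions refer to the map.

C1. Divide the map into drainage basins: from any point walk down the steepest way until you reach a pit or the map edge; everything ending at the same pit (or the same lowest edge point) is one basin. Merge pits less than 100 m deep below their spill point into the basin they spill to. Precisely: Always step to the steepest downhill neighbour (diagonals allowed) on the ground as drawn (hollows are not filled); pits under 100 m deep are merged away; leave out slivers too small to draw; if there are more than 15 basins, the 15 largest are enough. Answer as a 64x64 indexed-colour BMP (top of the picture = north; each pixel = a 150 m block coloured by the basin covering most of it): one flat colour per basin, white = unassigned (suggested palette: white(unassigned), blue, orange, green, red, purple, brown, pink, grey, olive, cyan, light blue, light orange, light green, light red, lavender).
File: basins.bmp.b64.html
<image width="64" height="64" href="data:image/bmp;base64,Qk12CAAAAAAAAHYAAAAoAAAAQAAAAEAAAAABAAQAAAAAAAAIAAATCwAAEwsAABAAAAAAAAAA////ALR3HwAOf/8ALKAsACgn1gC9Z5QAS1aMAMJ34wB/f38AIr28AM++FwDox64AeLv/AIrfmACWmP8A1bDFACIiIiIiIiIiIiIiIiIiIiIiIiIREREREUREREREREREIiIiIiIiIiIiIiIiIiIiIiIiIhEREREUREREREREREQiIiIiIiIiIiIiIiIiIiIiIiIiERERERRERERERERERCIiIiIiIiIiIiIiIiIiIiIiIiIRERERFEREREREREREIiIiIiIiIiIiIiIiIiIiIiIiIREREREUREREREREREQiIiIiIiIiIiIiIiIiIiIiIiIhEREREURERERERERERCIiIiIiIiIiIiIiIiIiIiIiIhERERERREREREREREREIiIiIiIiIiIiIiIiIiIiIiIiERERERFEREREREREREQiIiIiIiIiIiIiIiIiIiIiIiIREREREURERERERERERCIiIiIiIiIiIiIiIiIiIiIiIiERERERREREREREREREIiIiIiIiIiIiIiIiIiIiIiIiIRERERREREREREREREQiIiIiIiIiIiIiIiIiIiIiIiIiERERRERERERERERERCIiIiIiIiIiIiIiIiIiIiIiIiIRERFEREREREREREREIiIiIiIiIiIiIiIiIiIiIiIiIiERFEREREREREREREQiIiIiIiIiIiIiIiIiIiIiIiIiIREURERERERERERERCIiIiIiIiIiIiIiIiIiIiIiIiIiEUREREREREREREREIiIiIiIiIiIiIiIiIiIiIiIiIiIiREREREREREREREQiIiIiIiIiIiIiIiIiIiIhIiIiIiIkRERERERERERERCIiIiIiIiIiIiIiIiIiIRERIiIiIiREREREREREREREIiIiIiIiIiIiIiIiIiEREREiIiIiJEREREREREREREQiIiIiIiIiIiIiIiIiERERERIiIiIkRERERERERERERCIiIiIiIiIiIiIiIhEREREREiIiIiREREREREREREREIiIiIiIiIiIiIiIiERERERERIiIiREREREREREREREQiIiIiIiIiIiIiIiIRERERERERERFEREREERRERERERCIiIiIiIiIiIiIiIhERERERERERERRERBERERREREREIiIiIiIiIiIiIiIRERERERERERERERERERERERREREQiIiIiIiIiIiIREREREREREREREREREREREREREURBESIiIiIiIiIiIhERERERERERERERERERERERERERQRERIiIiIiIiIiIhEREREREREREREREREREREREREREREREiIiIiIiIiIiERERERERERERERERERERERERERERERESIiIiIiIiIiERERERERERERERERERERERERERERERERIiIiIiIiIiEREREREREREREREREREREREREREREREREiIiIiIiIiIRERERERERERERERERERERERERERERERERIiIiIiIiIRERERMxERERERERERERERERERERERERERESIiIiIiIhERETMzMRERERERERERERERERERERERERERIiIiIiIiERERMzMzEREREREREREREREREREREREREREzMiIiIiIREREzMzMRERERERERERERERERERERERERMzMzMiIiIREREzMzMxEREREREREREREREREREREREREzMzMzIiIhERETMzMzMRERERERERERERERERERERERETMzMzMzIhERERMzMzMzERERERERERERERERERERERERMzMzMzMzERERMzMzMzMREREREREREREREREREREREREzMzMzMzMzERMzMzMzMzERERERERERERERERERERERETMzMzMzMzMzMzMzMzMzMRERERERERERERERERERERERMzMzMzMzMzMzMzMzMzMzEREREREREREREREREREREREzMzMzMzMzMzMzMzMzMzMxERERERERERERERERERERETMzMzMzMzMzMzMzMzMzMzERERERERERERERERERERERMzMzMzMzMzMzMzMzMzMzMREREREREREREREREREREREzMzMzMzMzMzMzMzMzMzMxERERERERERERERERERERETMzMzMzMzMzMzMzMzMzMzMRERERERERERERERERERERMzMzMzMzMzMzMzMzMzMzMxEREREREREREREREREREREzMzMzMzMzMzMzMzMzMzMxERERERERERERERERERERETMzMzMzMzMzMzMzMzMzMzERERERERERERERERERERERMzMzMzMzMzMzMzMzMzMzMREREREREREREREREREREREzMzMzMzMzMzMzMzMzMzMxERERERERERERERERERERETMzMzMzMzMzMzMzMzMzMxERERERERERERERERERERERMzMzMzMzMzMzMzMzMzMzEREREREREREREREREREREREzMzMzMzMzMzMzMzMzMzERERERERERERERERERERERETMzMzMzMzMzMzMzMzMzMRERERERERERERERERERERERMzMzMzMzMzMzMzMzMzMxEREREREREREREREREREREREzMzMzMzMzMzMzMzMzMiERERERERERERERERERERERETMzMzMzMzMzMzMzMzMiIiERERERERERERERERERERERMzMzMzMzMzMzMzMzIiIiIiEREREREREREREREREREREzMzMzMzMzMzMzMzMiIiIiIhERERERERERERERERERETMzMzMzMzMzMzMzMiIiIiIiERERERERERERERERERER"/>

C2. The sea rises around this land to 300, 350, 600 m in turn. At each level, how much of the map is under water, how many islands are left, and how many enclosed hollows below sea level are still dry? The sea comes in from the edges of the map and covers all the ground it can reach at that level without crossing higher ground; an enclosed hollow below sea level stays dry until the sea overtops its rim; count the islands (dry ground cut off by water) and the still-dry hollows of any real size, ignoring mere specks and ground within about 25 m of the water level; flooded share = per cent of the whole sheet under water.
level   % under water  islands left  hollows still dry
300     11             0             0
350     20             0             0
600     92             5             0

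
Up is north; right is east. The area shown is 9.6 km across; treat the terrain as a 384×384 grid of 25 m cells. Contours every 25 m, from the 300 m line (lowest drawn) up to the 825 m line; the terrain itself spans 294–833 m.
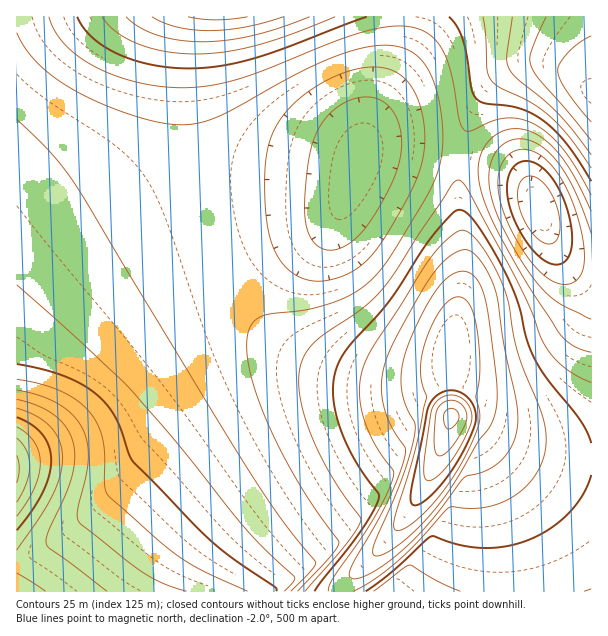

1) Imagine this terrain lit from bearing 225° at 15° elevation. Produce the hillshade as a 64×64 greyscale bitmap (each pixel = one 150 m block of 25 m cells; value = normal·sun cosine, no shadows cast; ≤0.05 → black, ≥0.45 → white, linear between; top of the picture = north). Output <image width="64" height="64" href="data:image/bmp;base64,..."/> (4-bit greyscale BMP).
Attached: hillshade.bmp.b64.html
<image width="64" height="64" href="data:image/bmp;base64,Qk12CAAAAAAAAHYAAAAoAAAAQAAAAEAAAAABAAQAAAAAAAAIAAATCwAAEwsAABAAAAAAAAAAAAAAABEREQAiIiIAMzMzAERERABVVVUAZmZmAHd3dwCIiIgAmZmZAKqqqgC7u7sAzMzMAN3d3QDu7u4A////AJmZmZmZmZmZmqqqqqu7vKh4iZmZq5mZmZmZmZiIiIiImZmZmZmZmZmaqqqqqqqqmYiZqqmZmZmZmZmZiIiIiIiZmZmZmZmZmZqqqqqqqqqpmYmZqZmZmZmZmZmIiIiIiJmZmZmZmZmZmaqqqqqqqqqpmJmZmYiZmZmZmYiIiIiIiZmZmZmZmZmZmqqqqqqqqqqZmZmZiImZmZmZiIiIiIiJmZmZmZmZmZmZmqqqqqqqqpmZmqmYiJmZmZmIiIiIiIiZmZmZmZmZmZmZmZmZmZmZmamaqpiIiZmZmYiIiIiIiJmZmZmZmZmZmZmZmZmZmZmZqqqqqYeImZmZiIiIiIiJmZmZmZmZmZmZmZmZmZmZmZqqqqqph3iZmZiIiIiIiJmZmZmZmZmZmZmZmZmZmZmZmqqqq7qYd4mZmIiIiIiImZmZmZmZmZmZmZmZmZmZmZmqqqq7u6l2eJmYiIiIiIiqqqqpmZmZmZmZmZmZmZmZmaqqqrvLqYZ3mZiIiIiIiLqqqqqpmZmZmZmZmZmZmZmZqqqqq7y6h2eJiIiIiHd3u7u6qqqZmZmZmZmZmZmZmZmqqqqrvMuXZnmIiId3d3fMu7u6qqmZmZmZmZmZmZmZmaqqqqrM26hlaIiId3d3d8zMu7uqqpmZmZmZmZmZmZmZqqqqqrzcuXVniId3d3d33czMu7qqmZmZmZmZmZmZmZmqqqqqrN25dVaId3d3d3fd3MzLu6qpmZmZmZmZmZmZmZqqqqqr3cqFRXd3d3d3d93dzMu7qqmZmZmZmZmZmZmZmqqqqqvN24UzZ3dmZmd33d3My7uqqZmZmZmZmZmZmZmZqqqqqs3acwFnZmZmZmfd3MzLu6qpmZmZmZmZmZmZmZmaqqqqvLdAAmZmZmZmZt3MzLu6qpmZmZmZmZmZmZmZmZmqqqqqhRAFZmVVVmZmzMzLu6qpmZmZmZmZmZmZmZmZmZqqqqqFM1ZmVVVVZma7u7u6qpmZmZmZmZmZmZmZmZmZmaqqqph3dmVVVVVWZruqqqqZmZmZmZmZmZmZmZmZmZmZmaqqmYd2VURFVVZmqqqZmZmZmZmZmZmZmZmIiIiImZmZmqmZh2ZURERVVmaZmZmZmZmZmZmZmZmYiIiIiIiImZmZmZiHZVRERFVWZpmZmZmZmZmZmZmZmIiIiIiIiIiImZmZmIdlREREVVZmmZmZmZmZmZmZmZiIiIiIiIiIiIiJmZmYh2VERERVVmaZmZmZmZmZmZmYiIiIiIh3d3d4iImZmZh3ZURERFVWZpmZmZmZmZmZmIiIiIiId3d3d3eIiJmZmHZVRERERVZniIiIiJmZmIiIiIiIiId3d3d3d3iImZmYdlVEQzNEVmeIiIiIiIiIiIiIiIiId3d3d3d3eIiZmZh2VUQyIjRWd4iIiIiIiIiIiIiIiIh3d3Zmd3d4iJmZiHZVQyESNFZ4iIiIiIiIiIiIiIiIh3d3ZmZ3d3iImZmIdlUyERI0V4iIiIiIiIiIiIiIiIiHd3ZmZnd3eIiZmYh2VCEAEjRniYiIiIiIiIiIiIiIiHd3dmZmd3eIiZmZiHZTIAACNXiaiIiIiIiIiIiIiIiId3d2Zmd3d4iJmZmIdlMQABJGeauIiIiIiIiIiIiIiIh3d3dmZ3d4iImZmYh2QhAAE1eKvIiIiIiIiIiIiIiIiHd3d3d3d3iIiZmZiHZCAAAjV5vNiIiIiIiIiIiIiIiId3d3d3d3iIiJmZmIdkIQASRprN2IiIiIiIiIiIiIiIh3d3d3d3eIiImZmYh2QhASNYq97oiIiIiIiIiIiIiIh3d3d3d3d4iIiZmZiHZCERNGm87viIiIiIiIiIiIiIiHd3d3d3d3iIiImZmYhkMiJFis3v+IiIiIiIiIiIiIiIh3d3d3d3eIiIiZmZmGQzM1eb3v/4iIiIiIiIiIiIiIiHd3d3d3d4iIiZmZmYZUNEaKzv//iIiIiIiIiIiIiIiId3d3d3d3iIiJmZmZh1VFZ5ve//+IiIiIiIiIiIiIiIh3d3d3d3eIiImZmZmXZVZ4rO///4iIiIiIiIiIiIiIiId3d3d3d4iIiZmZqph2Z4m97///iIiIiIiIiIiIiIiIh3d3d3d3iIiZmZqqmHd4ms3///+IiIiIiIiIiIiIiIiId3d3d3iIiJmZqqqpiImrzv///oiImZmZmZmYiIiIiIiId3d3iIiImZmqqqmYmave///tiZmZmZmZmZmZiIiIiIiIiIiIiImZmqqqqpmavN7v/tyZmZmZmZmZmZmZmIiIiIiIiIiImZmaqqqqqqq83u7ty5mZmZmZmZmZmZmZmYiIiIiIiIiZmaqqqqqqqrzd3dy6mZmZmZmZmZmZmZmZmYiIiIiIiZmZqqqqqqqrvMzcy5mZmZmZmqqqqqqqmZmZmZmIiImZmZqqqqqqqqq7zMupiJmZmZqqqqqqqqqqqZmZmZmZmZmZmqqqqqqqqqu7upiImZmaqqqqqqqqqqqqqpmZmZmZmZmqqqqqqqqqqqqpiIiZmaqqqqq7u7u7uqqqqqmZmZmZmaqqqqqqqqqpmZiIiJmZqqqqq7u7u7u7u6qqqqqZmZmqqqqqqqqqqZmZiIiImZmqqqq7u7u7u7u7u6qqqqqqqqqqqqqqqqqpmZmIiIiZmaqqqru7u7u7u7u7uqqqqqqqqqqqqqqqqpmZmYiIiJmZqqqru7u7u8u7u7u7qqqqqqqqqqqqqqqpmZmZiIiI"/>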